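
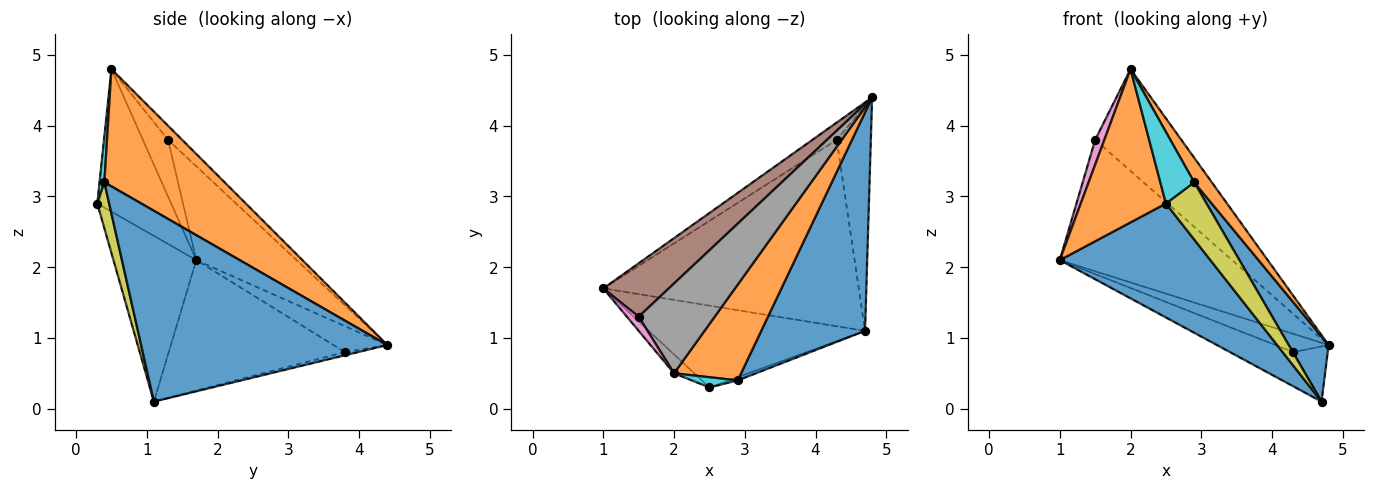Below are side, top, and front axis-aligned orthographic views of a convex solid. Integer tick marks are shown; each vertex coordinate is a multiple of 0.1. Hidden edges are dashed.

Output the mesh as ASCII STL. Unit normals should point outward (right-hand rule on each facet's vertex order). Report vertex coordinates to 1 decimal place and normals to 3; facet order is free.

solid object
 facet normal -0.408 -0.742 -0.533
  outer loop
   vertex 2.5 0.3 2.9
   vertex 1.0 1.7 2.1
   vertex 4.7 1.1 0.1
  endloop
 endfacet
 facet normal -0.653 -0.752 -0.093
  outer loop
   vertex 2.5 0.3 2.9
   vertex 2.0 0.5 4.8
   vertex 1.0 1.7 2.1
  endloop
 endfacet
 facet normal -0.591 0.585 -0.555
  outer loop
   vertex 4.3 3.8 0.8
   vertex 1.0 1.7 2.1
   vertex 4.8 4.4 0.9
  endloop
 endfacet
 facet normal -0.449 0.161 -0.879
  outer loop
   vertex 4.3 3.8 0.8
   vertex 4.7 1.1 0.1
   vertex 1.0 1.7 2.1
  endloop
 endfacet
 facet normal -0.091 0.237 -0.967
  outer loop
   vertex 4.3 3.8 0.8
   vertex 4.8 4.4 0.9
   vertex 4.7 1.1 0.1
  endloop
 endfacet
 facet normal -0.475 0.815 0.331
  outer loop
   vertex 1.5 1.3 3.8
   vertex 4.8 4.4 0.9
   vertex 1.0 1.7 2.1
  endloop
 endfacet
 facet normal -0.922 -0.336 0.192
  outer loop
   vertex 1.5 1.3 3.8
   vertex 1.0 1.7 2.1
   vertex 2.0 0.5 4.8
  endloop
 endfacet
 facet normal -0.122 0.744 0.657
  outer loop
   vertex 1.5 1.3 3.8
   vertex 2.0 0.5 4.8
   vertex 4.8 4.4 0.9
  endloop
 endfacet
 facet normal 0.280 -0.958 -0.054
  outer loop
   vertex 2.9 0.4 3.2
   vertex 2.5 0.3 2.9
   vertex 4.7 1.1 0.1
  endloop
 endfacet
 facet normal 0.140 -0.980 0.140
  outer loop
   vertex 2.9 0.4 3.2
   vertex 2.0 0.5 4.8
   vertex 2.5 0.3 2.9
  endloop
 endfacet
 facet normal 0.870 -0.141 0.473
  outer loop
   vertex 2.9 0.4 3.2
   vertex 4.7 1.1 0.1
   vertex 4.8 4.4 0.9
  endloop
 endfacet
 facet normal 0.861 -0.126 0.492
  outer loop
   vertex 2.9 0.4 3.2
   vertex 4.8 4.4 0.9
   vertex 2.0 0.5 4.8
  endloop
 endfacet
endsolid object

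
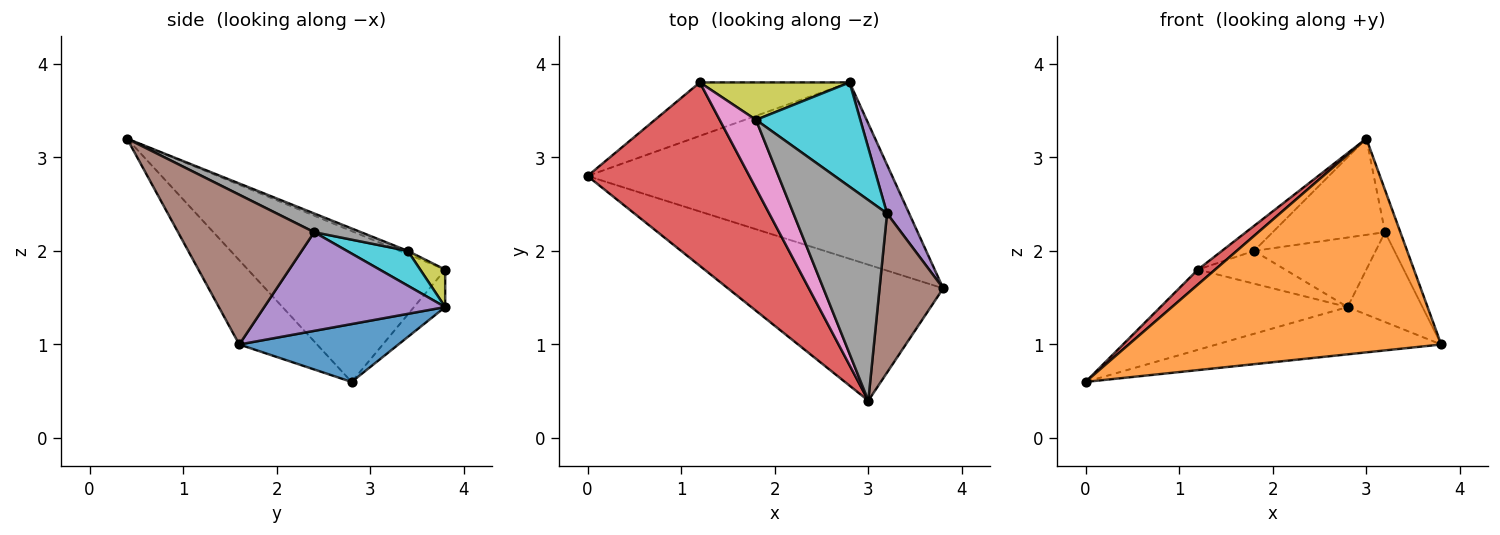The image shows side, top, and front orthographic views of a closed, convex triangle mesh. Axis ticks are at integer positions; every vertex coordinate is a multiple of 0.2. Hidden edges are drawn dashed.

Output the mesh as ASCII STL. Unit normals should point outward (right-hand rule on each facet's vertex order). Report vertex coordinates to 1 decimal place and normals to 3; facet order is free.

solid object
 facet normal 0.180 0.255 -0.950
  outer loop
   vertex 2.8 3.8 1.4
   vertex 3.8 1.6 1.0
   vertex 0.0 2.8 0.6
  endloop
 endfacet
 facet normal -0.206 -0.826 -0.525
  outer loop
   vertex 3.0 0.4 3.2
   vertex 0.0 2.8 0.6
   vertex 3.8 1.6 1.0
  endloop
 endfacet
 facet normal -0.137 0.824 -0.549
  outer loop
   vertex 1.2 3.8 1.8
   vertex 2.8 3.8 1.4
   vertex 0.0 2.8 0.6
  endloop
 endfacet
 facet normal -0.681 -0.060 0.730
  outer loop
   vertex 1.2 3.8 1.8
   vertex 0.0 2.8 0.6
   vertex 3.0 0.4 3.2
  endloop
 endfacet
 facet normal 0.905 0.374 0.203
  outer loop
   vertex 3.2 2.4 2.2
   vertex 3.8 1.6 1.0
   vertex 2.8 3.8 1.4
  endloop
 endfacet
 facet normal 0.915 0.103 0.389
  outer loop
   vertex 3.2 2.4 2.2
   vertex 3.0 0.4 3.2
   vertex 3.8 1.6 1.0
  endloop
 endfacet
 facet normal -0.085 0.341 0.936
  outer loop
   vertex 1.8 3.4 2.0
   vertex 1.2 3.8 1.8
   vertex 3.0 0.4 3.2
  endloop
 endfacet
 facet normal 0.177 0.426 0.887
  outer loop
   vertex 1.8 3.4 2.0
   vertex 3.0 0.4 3.2
   vertex 3.2 2.4 2.2
  endloop
 endfacet
 facet normal 0.185 0.647 0.740
  outer loop
   vertex 1.8 3.4 2.0
   vertex 2.8 3.8 1.4
   vertex 1.2 3.8 1.8
  endloop
 endfacet
 facet normal 0.267 0.535 0.802
  outer loop
   vertex 1.8 3.4 2.0
   vertex 3.2 2.4 2.2
   vertex 2.8 3.8 1.4
  endloop
 endfacet
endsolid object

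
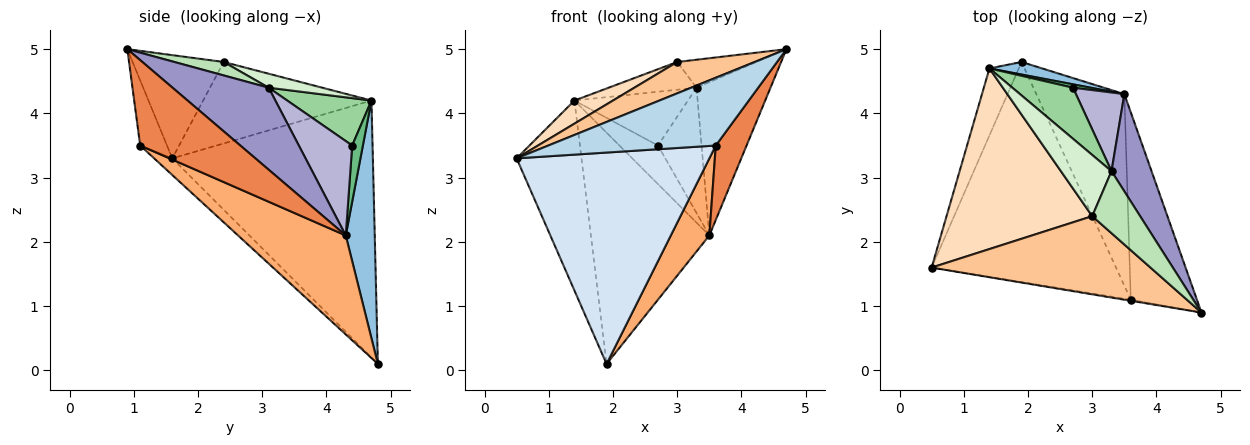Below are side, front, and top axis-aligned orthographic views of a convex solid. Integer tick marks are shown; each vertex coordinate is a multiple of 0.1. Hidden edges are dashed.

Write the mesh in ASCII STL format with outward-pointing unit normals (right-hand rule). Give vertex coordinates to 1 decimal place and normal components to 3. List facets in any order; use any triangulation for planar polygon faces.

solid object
 facet normal -0.946 0.306 -0.108
  outer loop
   vertex 1.4 4.7 4.2
   vertex 1.9 4.8 0.1
   vertex 0.5 1.6 3.3
  endloop
 endfacet
 facet normal 0.237 0.970 0.053
  outer loop
   vertex 3.5 4.3 2.1
   vertex 1.9 4.8 0.1
   vertex 1.4 4.7 4.2
  endloop
 endfacet
 facet normal -0.158 -0.987 -0.016
  outer loop
   vertex 3.6 1.1 3.5
   vertex 4.7 0.9 5.0
   vertex 0.5 1.6 3.3
  endloop
 endfacet
 facet normal -0.065 -0.691 -0.720
  outer loop
   vertex 3.6 1.1 3.5
   vertex 0.5 1.6 3.3
   vertex 1.9 4.8 0.1
  endloop
 endfacet
 facet normal 0.768 -0.236 -0.595
  outer loop
   vertex 3.6 1.1 3.5
   vertex 3.5 4.3 2.1
   vertex 4.7 0.9 5.0
  endloop
 endfacet
 facet normal 0.722 -0.258 -0.642
  outer loop
   vertex 3.6 1.1 3.5
   vertex 1.9 4.8 0.1
   vertex 3.5 4.3 2.1
  endloop
 endfacet
 facet normal -0.401 -0.341 0.850
  outer loop
   vertex 3.0 2.4 4.8
   vertex 0.5 1.6 3.3
   vertex 4.7 0.9 5.0
  endloop
 endfacet
 facet normal -0.485 -0.111 0.867
  outer loop
   vertex 3.0 2.4 4.8
   vertex 1.4 4.7 4.2
   vertex 0.5 1.6 3.3
  endloop
 endfacet
 facet normal 0.267 0.960 0.084
  outer loop
   vertex 2.7 4.4 3.5
   vertex 3.5 4.3 2.1
   vertex 1.4 4.7 4.2
  endloop
 endfacet
 facet normal 0.474 0.639 0.606
  outer loop
   vertex 3.3 3.1 4.4
   vertex 2.7 4.4 3.5
   vertex 1.4 4.7 4.2
  endloop
 endfacet
 facet normal 0.248 0.398 0.883
  outer loop
   vertex 3.3 3.1 4.4
   vertex 3.0 2.4 4.8
   vertex 4.7 0.9 5.0
  endloop
 endfacet
 facet normal 0.244 0.400 0.883
  outer loop
   vertex 3.3 3.1 4.4
   vertex 1.4 4.7 4.2
   vertex 3.0 2.4 4.8
  endloop
 endfacet
 facet normal 0.739 0.569 0.361
  outer loop
   vertex 3.3 3.1 4.4
   vertex 4.7 0.9 5.0
   vertex 3.5 4.3 2.1
  endloop
 endfacet
 facet normal 0.720 0.588 0.369
  outer loop
   vertex 3.3 3.1 4.4
   vertex 3.5 4.3 2.1
   vertex 2.7 4.4 3.5
  endloop
 endfacet
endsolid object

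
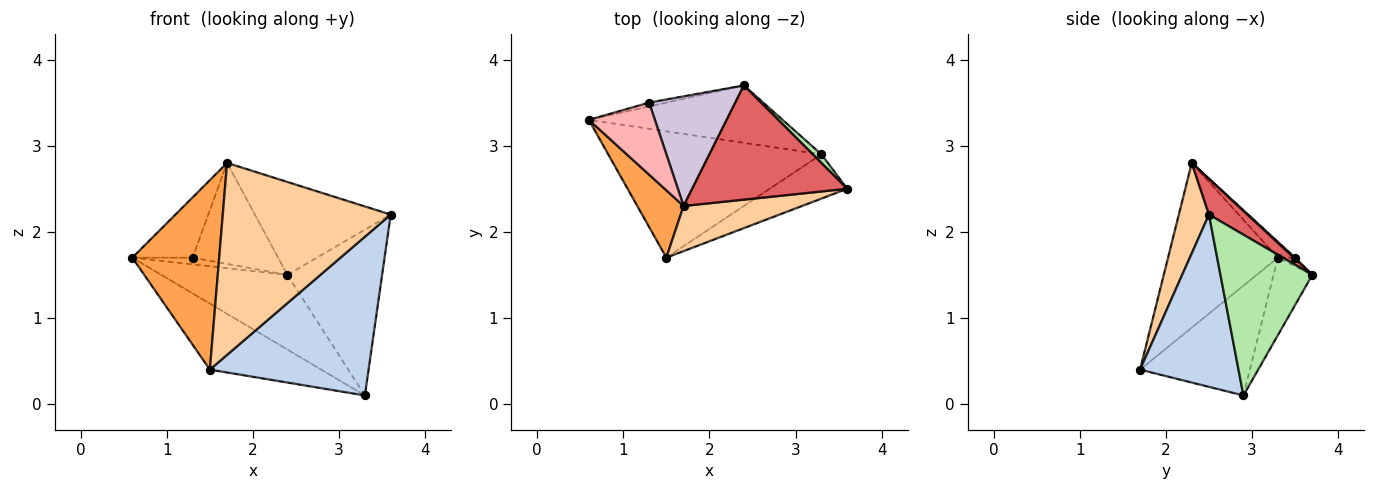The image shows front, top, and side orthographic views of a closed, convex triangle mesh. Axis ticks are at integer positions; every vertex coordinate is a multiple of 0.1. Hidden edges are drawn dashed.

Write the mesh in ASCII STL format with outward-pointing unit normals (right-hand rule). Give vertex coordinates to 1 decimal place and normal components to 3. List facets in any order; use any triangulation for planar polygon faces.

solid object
 facet normal -0.415 0.421 -0.806
  outer loop
   vertex 3.3 2.9 0.1
   vertex 1.5 1.7 0.4
   vertex 0.6 3.3 1.7
  endloop
 endfacet
 facet normal 0.513 -0.827 -0.231
  outer loop
   vertex 3.3 2.9 0.1
   vertex 3.6 2.5 2.2
   vertex 1.5 1.7 0.4
  endloop
 endfacet
 facet normal -0.766 -0.606 0.215
  outer loop
   vertex 1.7 2.3 2.8
   vertex 0.6 3.3 1.7
   vertex 1.5 1.7 0.4
  endloop
 endfacet
 facet normal 0.172 -0.959 0.225
  outer loop
   vertex 1.7 2.3 2.8
   vertex 1.5 1.7 0.4
   vertex 3.6 2.5 2.2
  endloop
 endfacet
 facet normal -0.237 0.770 -0.592
  outer loop
   vertex 2.4 3.7 1.5
   vertex 3.3 2.9 0.1
   vertex 0.6 3.3 1.7
  endloop
 endfacet
 facet normal 0.696 0.717 0.037
  outer loop
   vertex 2.4 3.7 1.5
   vertex 3.6 2.5 2.2
   vertex 3.3 2.9 0.1
  endloop
 endfacet
 facet normal 0.176 0.621 0.764
  outer loop
   vertex 2.4 3.7 1.5
   vertex 1.7 2.3 2.8
   vertex 3.6 2.5 2.2
  endloop
 endfacet
 facet normal -0.180 0.631 0.754
  outer loop
   vertex 1.3 3.5 1.7
   vertex 0.6 3.3 1.7
   vertex 1.7 2.3 2.8
  endloop
 endfacet
 facet normal -0.241 0.843 -0.482
  outer loop
   vertex 1.3 3.5 1.7
   vertex 2.4 3.7 1.5
   vertex 0.6 3.3 1.7
  endloop
 endfacet
 facet normal 0.011 0.678 0.735
  outer loop
   vertex 1.3 3.5 1.7
   vertex 1.7 2.3 2.8
   vertex 2.4 3.7 1.5
  endloop
 endfacet
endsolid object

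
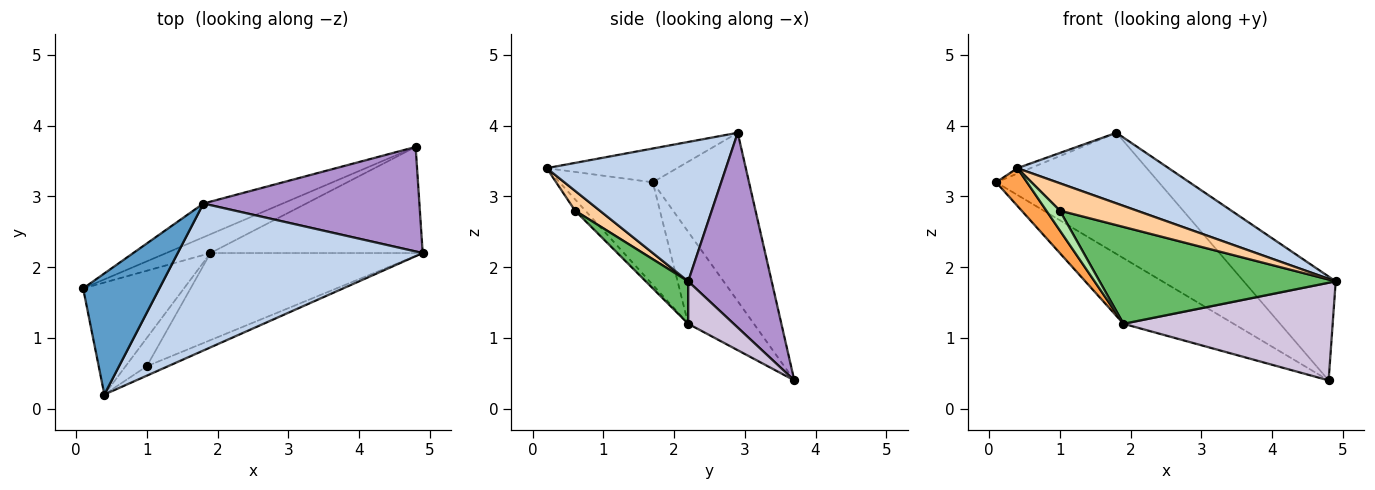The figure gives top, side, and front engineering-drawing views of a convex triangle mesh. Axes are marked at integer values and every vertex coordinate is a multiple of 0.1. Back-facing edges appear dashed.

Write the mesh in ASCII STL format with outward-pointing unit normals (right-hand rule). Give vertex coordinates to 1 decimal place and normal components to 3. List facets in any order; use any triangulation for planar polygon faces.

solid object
 facet normal -0.405 0.041 0.913
  outer loop
   vertex 1.8 2.9 3.9
   vertex 0.1 1.7 3.2
   vertex 0.4 0.2 3.4
  endloop
 endfacet
 facet normal 0.456 -0.385 0.802
  outer loop
   vertex 1.8 2.9 3.9
   vertex 0.4 0.2 3.4
   vertex 4.9 2.2 1.8
  endloop
 endfacet
 facet normal -0.694 -0.230 -0.682
  outer loop
   vertex 1.9 2.2 1.2
   vertex 0.4 0.2 3.4
   vertex 0.1 1.7 3.2
  endloop
 endfacet
 facet normal 0.291 -0.904 -0.312
  outer loop
   vertex 1.0 0.6 2.8
   vertex 4.9 2.2 1.8
   vertex 0.4 0.2 3.4
  endloop
 endfacet
 facet normal 0.133 -0.737 -0.663
  outer loop
   vertex 1.0 0.6 2.8
   vertex 1.9 2.2 1.2
   vertex 4.9 2.2 1.8
  endloop
 endfacet
 facet normal -0.400 -0.525 -0.751
  outer loop
   vertex 1.0 0.6 2.8
   vertex 0.4 0.2 3.4
   vertex 1.9 2.2 1.2
  endloop
 endfacet
 facet normal -0.495 0.837 -0.233
  outer loop
   vertex 4.8 3.7 0.4
   vertex 0.1 1.7 3.2
   vertex 1.8 2.9 3.9
  endloop
 endfacet
 facet normal -0.497 0.834 -0.239
  outer loop
   vertex 4.8 3.7 0.4
   vertex 1.9 2.2 1.2
   vertex 0.1 1.7 3.2
  endloop
 endfacet
 facet normal 0.539 0.594 0.598
  outer loop
   vertex 4.8 3.7 0.4
   vertex 1.8 2.9 3.9
   vertex 4.9 2.2 1.8
  endloop
 endfacet
 facet normal 0.146 -0.670 -0.728
  outer loop
   vertex 4.8 3.7 0.4
   vertex 4.9 2.2 1.8
   vertex 1.9 2.2 1.2
  endloop
 endfacet
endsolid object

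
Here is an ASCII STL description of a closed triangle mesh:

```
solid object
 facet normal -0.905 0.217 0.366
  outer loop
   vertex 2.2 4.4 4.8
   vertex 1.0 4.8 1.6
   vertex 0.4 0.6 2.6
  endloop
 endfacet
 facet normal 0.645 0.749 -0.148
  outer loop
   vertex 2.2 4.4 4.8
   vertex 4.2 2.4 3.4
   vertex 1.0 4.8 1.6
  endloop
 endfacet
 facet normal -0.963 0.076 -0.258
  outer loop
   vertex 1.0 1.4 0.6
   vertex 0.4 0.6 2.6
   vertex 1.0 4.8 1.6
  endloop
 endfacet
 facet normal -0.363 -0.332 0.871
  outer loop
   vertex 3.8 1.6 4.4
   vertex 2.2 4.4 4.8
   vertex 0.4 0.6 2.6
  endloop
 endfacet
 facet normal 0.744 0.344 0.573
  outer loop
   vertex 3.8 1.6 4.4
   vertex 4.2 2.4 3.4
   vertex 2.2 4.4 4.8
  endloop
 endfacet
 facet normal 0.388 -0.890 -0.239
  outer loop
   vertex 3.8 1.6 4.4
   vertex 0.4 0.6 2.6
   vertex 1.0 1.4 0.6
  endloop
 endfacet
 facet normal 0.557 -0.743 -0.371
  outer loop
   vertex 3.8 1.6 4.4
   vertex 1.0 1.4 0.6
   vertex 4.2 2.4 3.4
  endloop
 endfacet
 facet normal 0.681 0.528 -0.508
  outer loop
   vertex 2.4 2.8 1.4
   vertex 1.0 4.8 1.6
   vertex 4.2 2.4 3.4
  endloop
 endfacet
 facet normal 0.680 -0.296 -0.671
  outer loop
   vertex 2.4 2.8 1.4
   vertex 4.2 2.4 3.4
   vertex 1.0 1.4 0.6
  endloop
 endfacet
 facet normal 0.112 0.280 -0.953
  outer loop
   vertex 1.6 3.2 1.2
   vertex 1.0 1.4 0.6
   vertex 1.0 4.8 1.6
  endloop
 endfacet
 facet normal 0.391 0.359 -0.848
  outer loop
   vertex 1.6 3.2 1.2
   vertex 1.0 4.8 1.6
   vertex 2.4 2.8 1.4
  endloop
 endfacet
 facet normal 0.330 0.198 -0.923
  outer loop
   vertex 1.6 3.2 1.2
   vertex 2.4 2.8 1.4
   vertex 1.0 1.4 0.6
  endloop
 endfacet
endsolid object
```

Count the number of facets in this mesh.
12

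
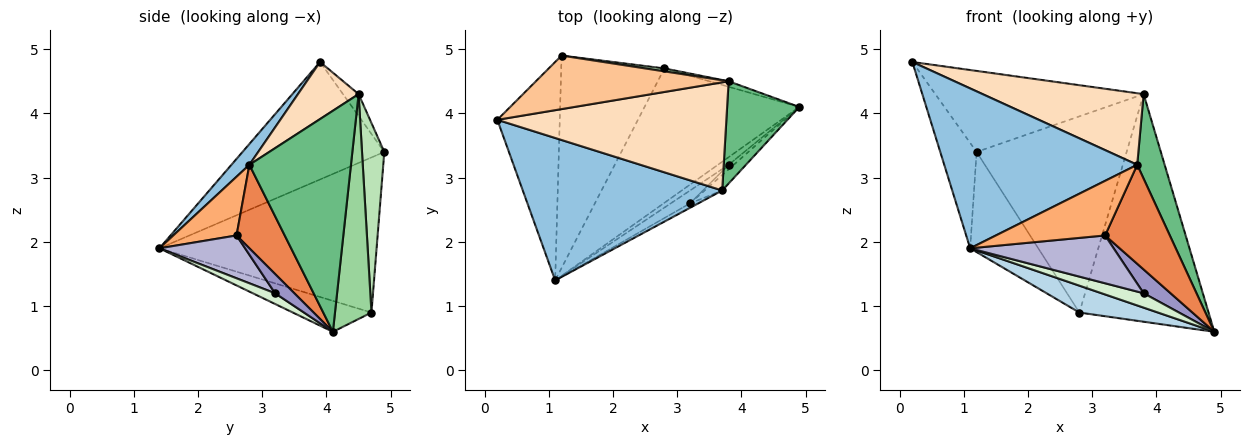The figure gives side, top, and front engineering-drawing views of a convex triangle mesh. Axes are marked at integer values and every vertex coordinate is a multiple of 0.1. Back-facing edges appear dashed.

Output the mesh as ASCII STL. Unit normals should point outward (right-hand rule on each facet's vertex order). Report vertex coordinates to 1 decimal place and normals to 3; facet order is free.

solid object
 facet normal -0.861 0.221 -0.458
  outer loop
   vertex 1.2 4.9 3.4
   vertex 1.1 1.4 1.9
   vertex 0.2 3.9 4.8
  endloop
 endfacet
 facet normal 0.069 -0.745 0.664
  outer loop
   vertex 3.7 2.8 3.2
   vertex 0.2 3.9 4.8
   vertex 1.1 1.4 1.9
  endloop
 endfacet
 facet normal -0.192 -0.192 -0.962
  outer loop
   vertex 2.8 4.7 0.9
   vertex 4.9 4.1 0.6
   vertex 1.1 1.4 1.9
  endloop
 endfacet
 facet normal -0.806 0.253 -0.536
  outer loop
   vertex 2.8 4.7 0.9
   vertex 1.1 1.4 1.9
   vertex 1.2 4.9 3.4
  endloop
 endfacet
 facet normal 0.592 -0.796 -0.125
  outer loop
   vertex 3.2 2.6 2.1
   vertex 4.9 4.1 0.6
   vertex 3.7 2.8 3.2
  endloop
 endfacet
 facet normal 0.500 -0.863 -0.070
  outer loop
   vertex 3.2 2.6 2.1
   vertex 3.7 2.8 3.2
   vertex 1.1 1.4 1.9
  endloop
 endfacet
 facet normal -0.062 0.833 0.550
  outer loop
   vertex 3.8 4.5 4.3
   vertex 1.2 4.9 3.4
   vertex 0.2 3.9 4.8
  endloop
 endfacet
 facet normal 0.203 -0.540 0.817
  outer loop
   vertex 3.8 4.5 4.3
   vertex 0.2 3.9 4.8
   vertex 3.7 2.8 3.2
  endloop
 endfacet
 facet normal 0.921 -0.249 0.301
  outer loop
   vertex 3.8 4.5 4.3
   vertex 3.7 2.8 3.2
   vertex 4.9 4.1 0.6
  endloop
 endfacet
 facet normal 0.272 0.962 -0.023
  outer loop
   vertex 3.8 4.5 4.3
   vertex 4.9 4.1 0.6
   vertex 2.8 4.7 0.9
  endloop
 endfacet
 facet normal 0.147 0.989 0.015
  outer loop
   vertex 3.8 4.5 4.3
   vertex 2.8 4.7 0.9
   vertex 1.2 4.9 3.4
  endloop
 endfacet
 facet normal 0.424 -0.800 -0.424
  outer loop
   vertex 3.8 3.2 1.2
   vertex 1.1 1.4 1.9
   vertex 4.9 4.1 0.6
  endloop
 endfacet
 facet normal 0.574 -0.804 -0.153
  outer loop
   vertex 3.8 3.2 1.2
   vertex 4.9 4.1 0.6
   vertex 3.2 2.6 2.1
  endloop
 endfacet
 facet normal 0.499 -0.837 -0.225
  outer loop
   vertex 3.8 3.2 1.2
   vertex 3.2 2.6 2.1
   vertex 1.1 1.4 1.9
  endloop
 endfacet
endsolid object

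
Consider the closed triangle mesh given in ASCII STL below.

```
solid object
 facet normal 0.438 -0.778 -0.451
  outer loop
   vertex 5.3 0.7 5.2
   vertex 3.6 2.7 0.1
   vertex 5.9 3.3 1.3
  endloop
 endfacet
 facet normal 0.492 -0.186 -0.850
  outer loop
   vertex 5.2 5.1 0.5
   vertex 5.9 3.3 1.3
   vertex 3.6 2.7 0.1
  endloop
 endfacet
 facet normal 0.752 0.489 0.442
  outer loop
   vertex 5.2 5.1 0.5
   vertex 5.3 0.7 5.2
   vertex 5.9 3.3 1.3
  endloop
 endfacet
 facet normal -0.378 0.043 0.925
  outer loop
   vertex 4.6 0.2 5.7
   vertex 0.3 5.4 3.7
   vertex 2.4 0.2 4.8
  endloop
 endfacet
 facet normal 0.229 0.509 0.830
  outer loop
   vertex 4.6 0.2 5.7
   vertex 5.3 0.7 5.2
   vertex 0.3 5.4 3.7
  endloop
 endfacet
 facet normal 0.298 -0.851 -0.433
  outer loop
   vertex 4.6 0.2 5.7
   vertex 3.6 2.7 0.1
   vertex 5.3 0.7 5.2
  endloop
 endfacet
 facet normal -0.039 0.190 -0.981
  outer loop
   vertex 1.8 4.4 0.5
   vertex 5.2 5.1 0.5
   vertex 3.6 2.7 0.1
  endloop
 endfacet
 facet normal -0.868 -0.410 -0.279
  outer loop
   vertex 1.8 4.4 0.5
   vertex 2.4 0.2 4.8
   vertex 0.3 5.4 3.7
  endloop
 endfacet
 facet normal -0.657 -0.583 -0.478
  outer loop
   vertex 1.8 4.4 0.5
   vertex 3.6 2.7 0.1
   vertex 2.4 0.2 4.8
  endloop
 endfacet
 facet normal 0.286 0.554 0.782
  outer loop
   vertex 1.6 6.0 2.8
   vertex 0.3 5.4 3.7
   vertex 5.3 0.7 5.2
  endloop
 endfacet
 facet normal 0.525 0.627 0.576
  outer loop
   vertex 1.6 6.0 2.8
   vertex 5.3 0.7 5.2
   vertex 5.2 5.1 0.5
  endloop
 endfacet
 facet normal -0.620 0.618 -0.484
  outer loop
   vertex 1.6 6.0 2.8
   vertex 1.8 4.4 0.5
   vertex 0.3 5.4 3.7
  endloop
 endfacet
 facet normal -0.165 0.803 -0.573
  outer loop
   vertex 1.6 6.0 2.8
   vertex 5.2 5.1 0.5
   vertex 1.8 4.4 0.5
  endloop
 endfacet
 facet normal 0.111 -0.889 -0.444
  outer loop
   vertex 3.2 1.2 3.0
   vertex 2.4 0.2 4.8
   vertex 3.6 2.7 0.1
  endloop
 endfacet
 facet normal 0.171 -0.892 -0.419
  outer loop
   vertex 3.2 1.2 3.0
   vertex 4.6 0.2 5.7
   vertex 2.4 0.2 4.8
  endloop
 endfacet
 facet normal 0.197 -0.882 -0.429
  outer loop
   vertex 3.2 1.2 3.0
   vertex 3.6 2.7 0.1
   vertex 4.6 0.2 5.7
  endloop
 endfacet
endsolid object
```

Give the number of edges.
24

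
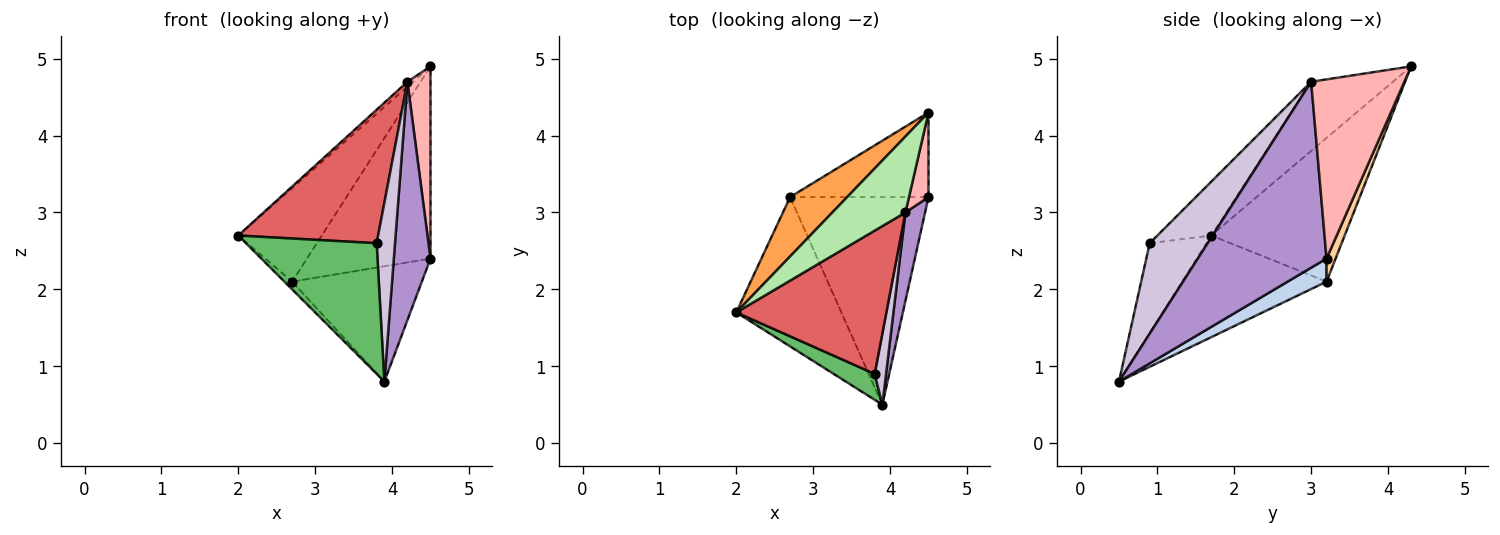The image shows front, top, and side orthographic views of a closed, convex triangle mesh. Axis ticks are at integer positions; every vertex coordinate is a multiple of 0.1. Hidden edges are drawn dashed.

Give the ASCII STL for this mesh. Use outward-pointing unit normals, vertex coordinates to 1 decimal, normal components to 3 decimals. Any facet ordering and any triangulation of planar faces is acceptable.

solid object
 facet normal -0.695 0.037 -0.718
  outer loop
   vertex 2.7 3.2 2.1
   vertex 3.9 0.5 0.8
   vertex 2.0 1.7 2.7
  endloop
 endfacet
 facet normal 0.144 0.481 -0.865
  outer loop
   vertex 2.7 3.2 2.1
   vertex 4.5 3.2 2.4
   vertex 3.9 0.5 0.8
  endloop
 endfacet
 facet normal -0.803 0.503 0.319
  outer loop
   vertex 2.7 3.2 2.1
   vertex 2.0 1.7 2.7
   vertex 4.5 4.3 4.9
  endloop
 endfacet
 facet normal 0.067 0.913 -0.402
  outer loop
   vertex 2.7 3.2 2.1
   vertex 4.5 4.3 4.9
   vertex 4.5 3.2 2.4
  endloop
 endfacet
 facet normal -0.391 -0.903 0.179
  outer loop
   vertex 3.8 0.9 2.6
   vertex 2.0 1.7 2.7
   vertex 3.9 0.5 0.8
  endloop
 endfacet
 facet normal -0.687 0.047 0.725
  outer loop
   vertex 4.2 3.0 4.7
   vertex 4.5 4.3 4.9
   vertex 2.0 1.7 2.7
  endloop
 endfacet
 facet normal -0.254 -0.659 0.708
  outer loop
   vertex 4.2 3.0 4.7
   vertex 2.0 1.7 2.7
   vertex 3.8 0.9 2.6
  endloop
 endfacet
 facet normal 0.965 -0.239 0.105
  outer loop
   vertex 4.2 3.0 4.7
   vertex 4.5 3.2 2.4
   vertex 4.5 4.3 4.9
  endloop
 endfacet
 facet normal 0.957 -0.273 0.101
  outer loop
   vertex 4.2 3.0 4.7
   vertex 3.9 0.5 0.8
   vertex 4.5 3.2 2.4
  endloop
 endfacet
 facet normal 0.947 -0.299 0.119
  outer loop
   vertex 4.2 3.0 4.7
   vertex 3.8 0.9 2.6
   vertex 3.9 0.5 0.8
  endloop
 endfacet
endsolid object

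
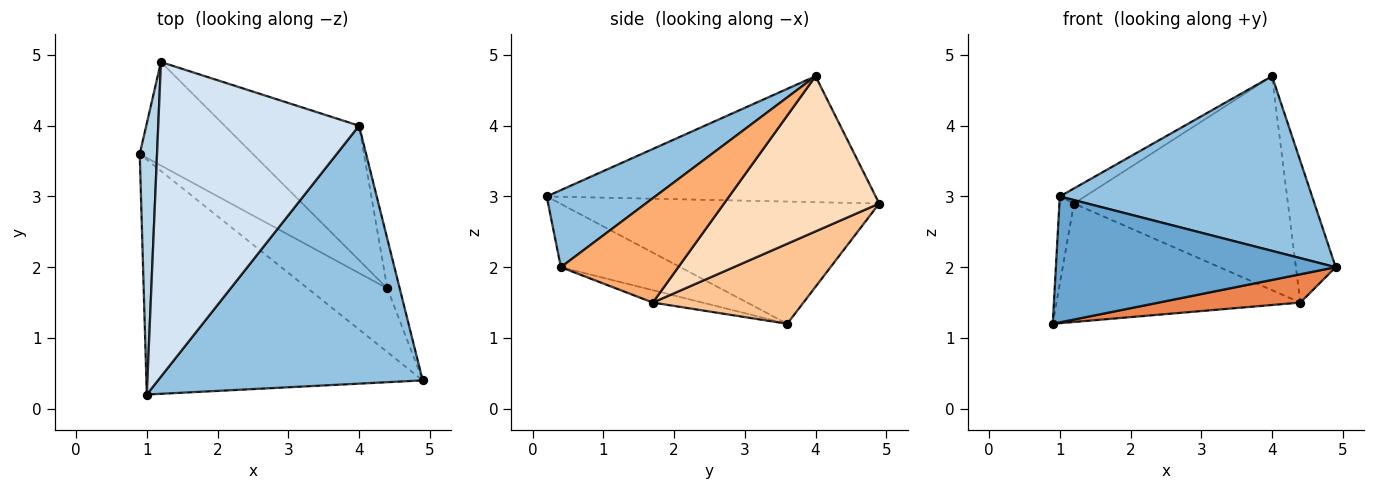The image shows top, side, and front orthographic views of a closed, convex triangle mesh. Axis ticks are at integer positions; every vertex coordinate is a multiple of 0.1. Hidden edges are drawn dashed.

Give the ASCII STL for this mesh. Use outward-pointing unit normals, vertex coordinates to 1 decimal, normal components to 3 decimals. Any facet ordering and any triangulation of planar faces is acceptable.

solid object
 facet normal -0.198 -0.463 -0.864
  outer loop
   vertex 1.0 0.2 3.0
   vertex 0.9 3.6 1.2
   vertex 4.9 0.4 2.0
  endloop
 endfacet
 facet normal 0.234 -0.545 0.805
  outer loop
   vertex 4.0 4.0 4.7
   vertex 1.0 0.2 3.0
   vertex 4.9 0.4 2.0
  endloop
 endfacet
 facet normal -0.989 0.045 0.140
  outer loop
   vertex 1.2 4.9 2.9
   vertex 0.9 3.6 1.2
   vertex 1.0 0.2 3.0
  endloop
 endfacet
 facet normal -0.531 0.041 0.846
  outer loop
   vertex 1.2 4.9 2.9
   vertex 1.0 0.2 3.0
   vertex 4.0 4.0 4.7
  endloop
 endfacet
 facet normal -0.141 -0.402 -0.905
  outer loop
   vertex 4.4 1.7 1.5
   vertex 4.9 0.4 2.0
   vertex 0.9 3.6 1.2
  endloop
 endfacet
 facet normal 0.941 0.319 -0.112
  outer loop
   vertex 4.4 1.7 1.5
   vertex 4.0 4.0 4.7
   vertex 4.9 0.4 2.0
  endloop
 endfacet
 facet normal 0.422 0.683 -0.597
  outer loop
   vertex 4.4 1.7 1.5
   vertex 0.9 3.6 1.2
   vertex 1.2 4.9 2.9
  endloop
 endfacet
 facet normal 0.523 0.722 -0.453
  outer loop
   vertex 4.4 1.7 1.5
   vertex 1.2 4.9 2.9
   vertex 4.0 4.0 4.7
  endloop
 endfacet
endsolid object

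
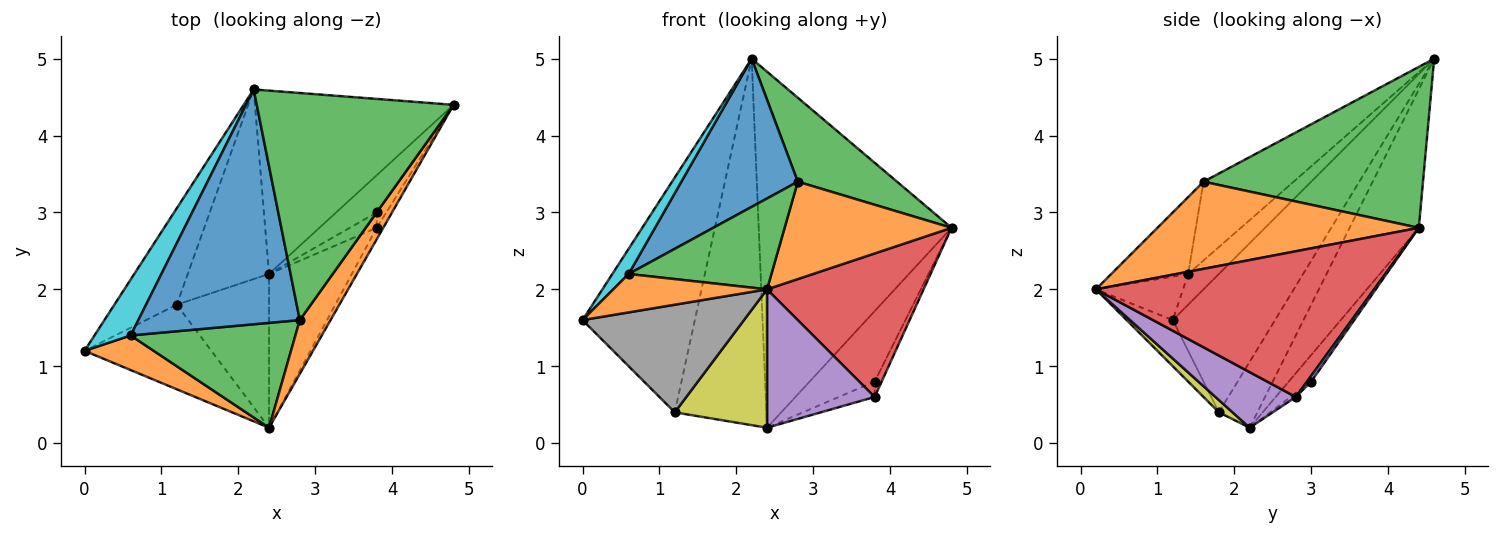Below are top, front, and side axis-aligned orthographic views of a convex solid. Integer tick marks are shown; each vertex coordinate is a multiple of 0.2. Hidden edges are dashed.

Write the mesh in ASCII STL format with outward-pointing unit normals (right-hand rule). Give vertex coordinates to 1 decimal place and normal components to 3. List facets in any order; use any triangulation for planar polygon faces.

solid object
 facet normal -0.304 0.847 -0.436
  outer loop
   vertex 2.4 2.2 0.2
   vertex 2.2 4.6 5.0
   vertex 4.8 4.4 2.8
  endloop
 endfacet
 facet normal 0.808 -0.516 0.285
  outer loop
   vertex 2.8 1.6 3.4
   vertex 2.4 0.2 2.0
   vertex 4.8 4.4 2.8
  endloop
 endfacet
 facet normal 0.609 -0.275 0.744
  outer loop
   vertex 2.8 1.6 3.4
   vertex 4.8 4.4 2.8
   vertex 2.2 4.6 5.0
  endloop
 endfacet
 facet normal 0.871 -0.490 -0.039
  outer loop
   vertex 3.8 2.8 0.6
   vertex 4.8 4.4 2.8
   vertex 2.4 0.2 2.0
  endloop
 endfacet
 facet normal 0.447 -0.599 -0.665
  outer loop
   vertex 3.8 2.8 0.6
   vertex 2.4 0.2 2.0
   vertex 2.4 2.2 0.2
  endloop
 endfacet
 facet normal -0.644 0.707 -0.291
  outer loop
   vertex 1.2 1.8 0.4
   vertex 0.0 1.2 1.6
   vertex 2.2 4.6 5.0
  endloop
 endfacet
 facet normal -0.349 0.832 -0.431
  outer loop
   vertex 1.2 1.8 0.4
   vertex 2.2 4.6 5.0
   vertex 2.4 2.2 0.2
  endloop
 endfacet
 facet normal -0.219 -0.767 -0.603
  outer loop
   vertex 1.2 1.8 0.4
   vertex 2.4 0.2 2.0
   vertex 0.0 1.2 1.6
  endloop
 endfacet
 facet normal 0.099 -0.666 -0.740
  outer loop
   vertex 1.2 1.8 0.4
   vertex 2.4 2.2 0.2
   vertex 2.4 0.2 2.0
  endloop
 endfacet
 facet normal -0.613 -0.324 0.721
  outer loop
   vertex 0.6 1.4 2.2
   vertex 2.2 4.6 5.0
   vertex 0.0 1.2 1.6
  endloop
 endfacet
 facet normal -0.382 -0.493 0.782
  outer loop
   vertex 0.6 1.4 2.2
   vertex 2.8 1.6 3.4
   vertex 2.2 4.6 5.0
  endloop
 endfacet
 facet normal -0.388 -0.685 0.617
  outer loop
   vertex 0.6 1.4 2.2
   vertex 0.0 1.2 1.6
   vertex 2.4 0.2 2.0
  endloop
 endfacet
 facet normal -0.333 -0.618 0.713
  outer loop
   vertex 0.6 1.4 2.2
   vertex 2.4 0.2 2.0
   vertex 2.8 1.6 3.4
  endloop
 endfacet
 facet normal -0.292 0.846 -0.446
  outer loop
   vertex 3.8 3.0 0.8
   vertex 2.4 2.2 0.2
   vertex 4.8 4.4 2.8
  endloop
 endfacet
 facet normal 0.391 0.651 -0.651
  outer loop
   vertex 3.8 3.0 0.8
   vertex 4.8 4.4 2.8
   vertex 3.8 2.8 0.6
  endloop
 endfacet
 facet normal -0.101 0.704 -0.704
  outer loop
   vertex 3.8 3.0 0.8
   vertex 3.8 2.8 0.6
   vertex 2.4 2.2 0.2
  endloop
 endfacet
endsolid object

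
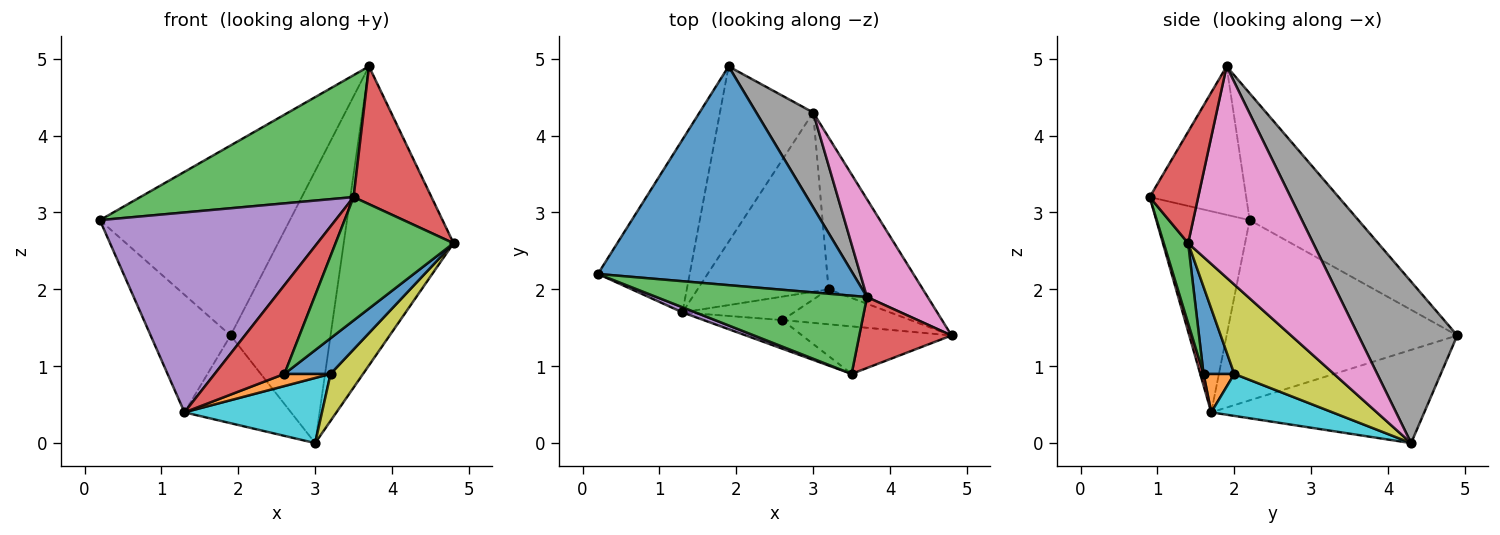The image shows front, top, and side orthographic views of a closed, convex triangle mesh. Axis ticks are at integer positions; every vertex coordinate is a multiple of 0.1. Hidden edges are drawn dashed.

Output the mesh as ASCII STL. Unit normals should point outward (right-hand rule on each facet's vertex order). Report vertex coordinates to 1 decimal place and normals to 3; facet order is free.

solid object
 facet normal -0.351 0.614 0.707
  outer loop
   vertex 3.7 1.9 4.9
   vertex 1.9 4.9 1.4
   vertex 0.2 2.2 2.9
  endloop
 endfacet
 facet normal -0.851 0.295 -0.434
  outer loop
   vertex 1.3 1.7 0.4
   vertex 0.2 2.2 2.9
   vertex 1.9 4.9 1.4
  endloop
 endfacet
 facet normal -0.356 -0.787 0.505
  outer loop
   vertex 3.5 0.9 3.2
   vertex 3.7 1.9 4.9
   vertex 0.2 2.2 2.9
  endloop
 endfacet
 facet normal 0.484 -0.778 0.401
  outer loop
   vertex 3.5 0.9 3.2
   vertex 4.8 1.4 2.6
   vertex 3.7 1.9 4.9
  endloop
 endfacet
 facet normal -0.368 -0.929 0.024
  outer loop
   vertex 3.5 0.9 3.2
   vertex 0.2 2.2 2.9
   vertex 1.3 1.7 0.4
  endloop
 endfacet
 facet normal -0.667 0.333 -0.667
  outer loop
   vertex 3.0 4.3 0.0
   vertex 1.3 1.7 0.4
   vertex 1.9 4.9 1.4
  endloop
 endfacet
 facet normal 0.734 0.645 0.211
  outer loop
   vertex 3.0 4.3 0.0
   vertex 3.7 1.9 4.9
   vertex 4.8 1.4 2.6
  endloop
 endfacet
 facet normal 0.683 0.690 0.241
  outer loop
   vertex 3.0 4.3 0.0
   vertex 1.9 4.9 1.4
   vertex 3.7 1.9 4.9
  endloop
 endfacet
 facet normal 0.671 -0.219 -0.709
  outer loop
   vertex 3.2 2.0 0.9
   vertex 3.0 4.3 0.0
   vertex 4.8 1.4 2.6
  endloop
 endfacet
 facet normal 0.288 -0.327 -0.900
  outer loop
   vertex 3.2 2.0 0.9
   vertex 1.3 1.7 0.4
   vertex 3.0 4.3 0.0
  endloop
 endfacet
 facet normal 0.430 -0.645 -0.632
  outer loop
   vertex 2.6 1.6 0.9
   vertex 3.2 2.0 0.9
   vertex 4.8 1.4 2.6
  endloop
 endfacet
 facet normal 0.293 -0.439 -0.849
  outer loop
   vertex 2.6 1.6 0.9
   vertex 1.3 1.7 0.4
   vertex 3.2 2.0 0.9
  endloop
 endfacet
 facet normal 0.189 -0.916 -0.353
  outer loop
   vertex 2.6 1.6 0.9
   vertex 4.8 1.4 2.6
   vertex 3.5 0.9 3.2
  endloop
 endfacet
 facet normal 0.045 -0.951 -0.307
  outer loop
   vertex 2.6 1.6 0.9
   vertex 3.5 0.9 3.2
   vertex 1.3 1.7 0.4
  endloop
 endfacet
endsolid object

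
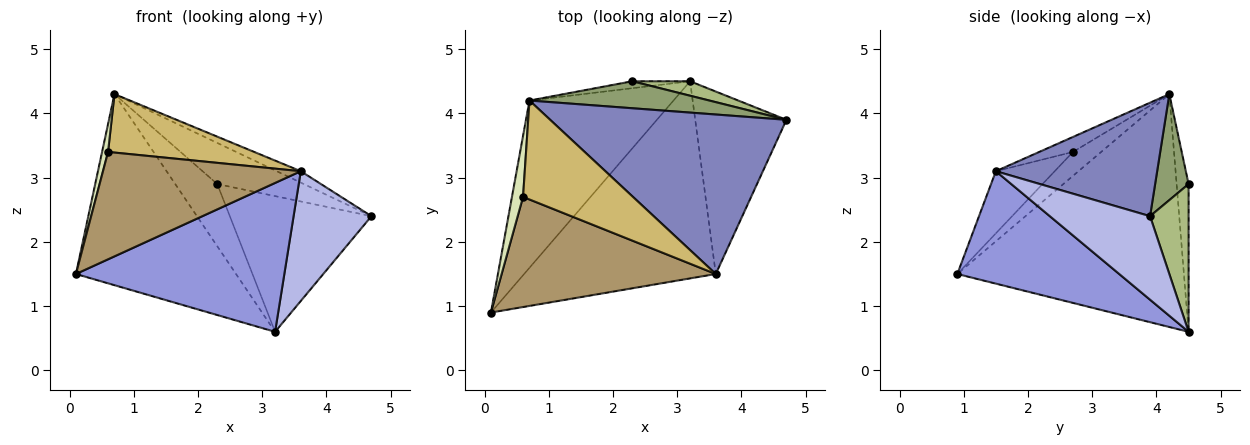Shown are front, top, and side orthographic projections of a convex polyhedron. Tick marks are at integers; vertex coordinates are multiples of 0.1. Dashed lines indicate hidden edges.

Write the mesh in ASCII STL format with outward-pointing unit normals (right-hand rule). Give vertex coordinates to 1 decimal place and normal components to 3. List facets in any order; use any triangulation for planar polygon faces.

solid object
 facet normal -0.729 0.515 -0.451
  outer loop
   vertex 3.2 4.5 0.6
   vertex 0.1 0.9 1.5
   vertex 0.7 4.2 4.3
  endloop
 endfacet
 facet normal 0.432 0.064 0.900
  outer loop
   vertex 3.6 1.5 3.1
   vertex 4.7 3.9 2.4
   vertex 0.7 4.2 4.3
  endloop
 endfacet
 facet normal 0.424 -0.546 -0.723
  outer loop
   vertex 3.6 1.5 3.1
   vertex 0.1 0.9 1.5
   vertex 3.2 4.5 0.6
  endloop
 endfacet
 facet normal 0.598 -0.465 -0.653
  outer loop
   vertex 3.6 1.5 3.1
   vertex 3.2 4.5 0.6
   vertex 4.7 3.9 2.4
  endloop
 endfacet
 facet normal 0.308 0.796 0.522
  outer loop
   vertex 2.3 4.5 2.9
   vertex 0.7 4.2 4.3
   vertex 4.7 3.9 2.4
  endloop
 endfacet
 facet normal 0.261 0.960 0.102
  outer loop
   vertex 2.3 4.5 2.9
   vertex 4.7 3.9 2.4
   vertex 3.2 4.5 0.6
  endloop
 endfacet
 facet normal -0.273 0.956 -0.107
  outer loop
   vertex 2.3 4.5 2.9
   vertex 3.2 4.5 0.6
   vertex 0.7 4.2 4.3
  endloop
 endfacet
 facet normal -0.891 -0.188 0.413
  outer loop
   vertex 0.6 2.7 3.4
   vertex 0.7 4.2 4.3
   vertex 0.1 0.9 1.5
  endloop
 endfacet
 facet normal -0.203 -0.684 0.701
  outer loop
   vertex 0.6 2.7 3.4
   vertex 0.1 0.9 1.5
   vertex 3.6 1.5 3.1
  endloop
 endfacet
 facet normal -0.117 -0.505 0.855
  outer loop
   vertex 0.6 2.7 3.4
   vertex 3.6 1.5 3.1
   vertex 0.7 4.2 4.3
  endloop
 endfacet
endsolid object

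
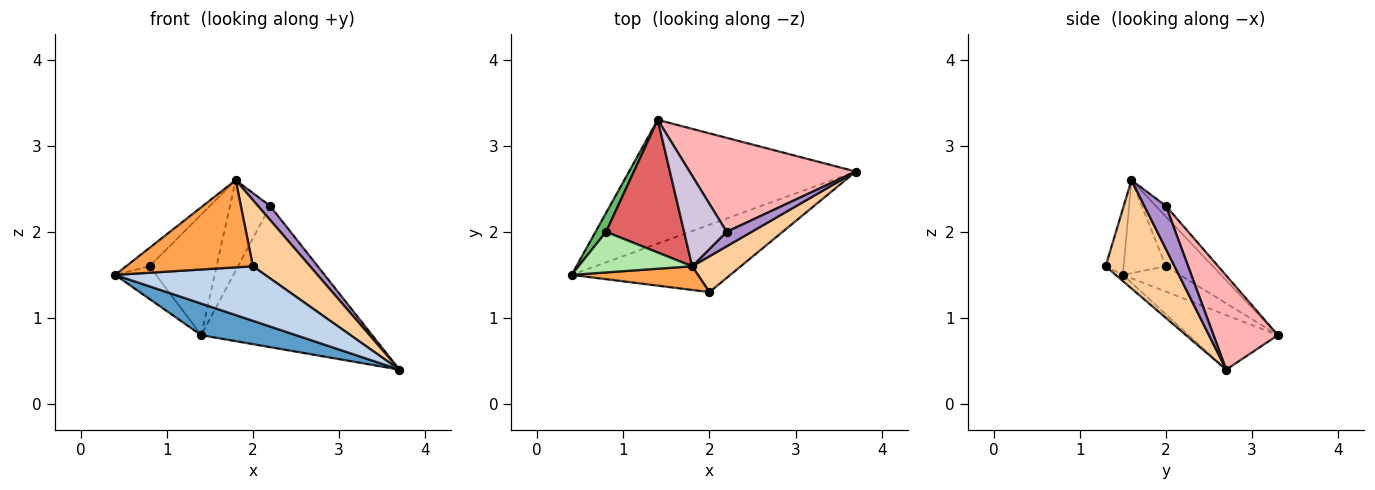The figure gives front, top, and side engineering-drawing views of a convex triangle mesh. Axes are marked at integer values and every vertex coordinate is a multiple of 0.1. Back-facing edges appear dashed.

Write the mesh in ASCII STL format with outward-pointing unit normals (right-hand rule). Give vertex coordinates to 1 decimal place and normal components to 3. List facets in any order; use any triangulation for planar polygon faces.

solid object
 facet normal -0.227 -0.241 -0.944
  outer loop
   vertex 1.4 3.3 0.8
   vertex 3.7 2.7 0.4
   vertex 0.4 1.5 1.5
  endloop
 endfacet
 facet normal -0.030 -0.629 -0.777
  outer loop
   vertex 2.0 1.3 1.6
   vertex 0.4 1.5 1.5
   vertex 3.7 2.7 0.4
  endloop
 endfacet
 facet normal -0.136 -0.956 0.260
  outer loop
   vertex 2.0 1.3 1.6
   vertex 1.8 1.6 2.6
   vertex 0.4 1.5 1.5
  endloop
 endfacet
 facet normal 0.727 -0.603 0.327
  outer loop
   vertex 2.0 1.3 1.6
   vertex 3.7 2.7 0.4
   vertex 1.8 1.6 2.6
  endloop
 endfacet
 facet normal -0.770 0.552 0.320
  outer loop
   vertex 0.8 2.0 1.6
   vertex 1.4 3.3 0.8
   vertex 0.4 1.5 1.5
  endloop
 endfacet
 facet normal -0.597 0.332 0.730
  outer loop
   vertex 0.8 2.0 1.6
   vertex 0.4 1.5 1.5
   vertex 1.8 1.6 2.6
  endloop
 endfacet
 facet normal -0.426 0.609 0.669
  outer loop
   vertex 0.8 2.0 1.6
   vertex 1.8 1.6 2.6
   vertex 1.4 3.3 0.8
  endloop
 endfacet
 facet normal 0.299 0.794 0.529
  outer loop
   vertex 2.2 2.0 2.3
   vertex 3.7 2.7 0.4
   vertex 1.4 3.3 0.8
  endloop
 endfacet
 facet normal 0.777 -0.438 0.452
  outer loop
   vertex 2.2 2.0 2.3
   vertex 1.8 1.6 2.6
   vertex 3.7 2.7 0.4
  endloop
 endfacet
 facet normal -0.174 0.696 0.696
  outer loop
   vertex 2.2 2.0 2.3
   vertex 1.4 3.3 0.8
   vertex 1.8 1.6 2.6
  endloop
 endfacet
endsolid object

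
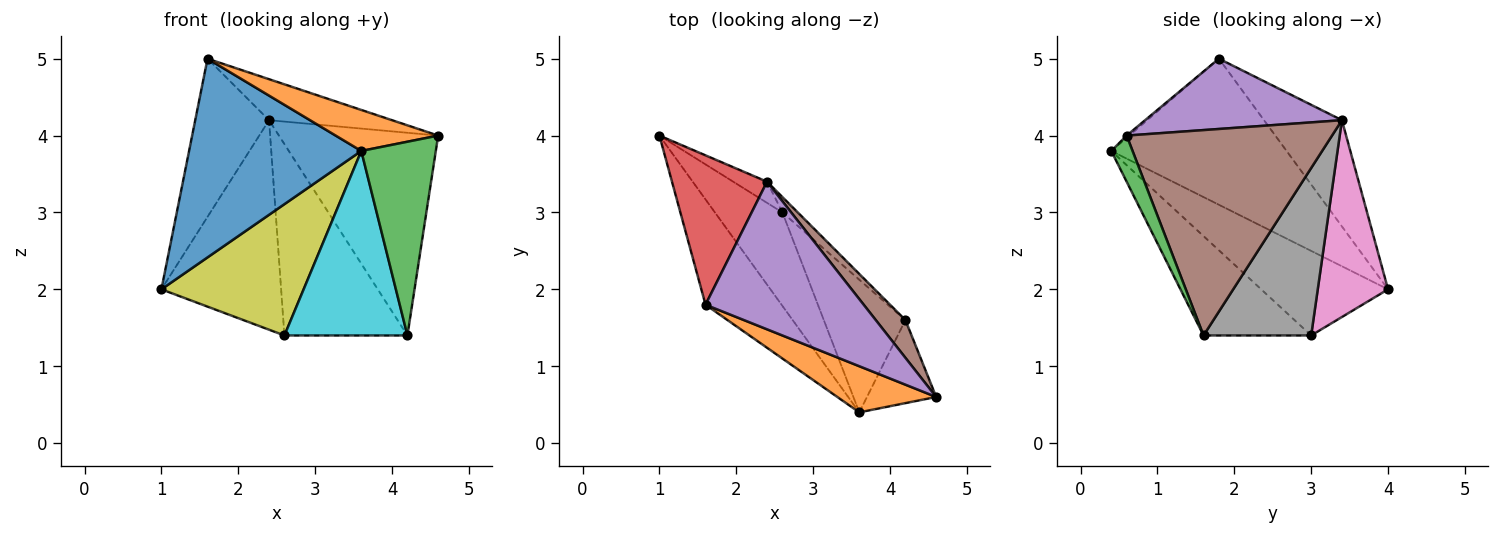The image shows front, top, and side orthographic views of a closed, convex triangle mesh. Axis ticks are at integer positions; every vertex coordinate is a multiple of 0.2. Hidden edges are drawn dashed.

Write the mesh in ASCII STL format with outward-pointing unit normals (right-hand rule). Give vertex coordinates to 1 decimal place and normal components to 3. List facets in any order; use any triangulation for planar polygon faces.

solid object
 facet normal -0.669 -0.657 -0.348
  outer loop
   vertex 3.6 0.4 3.8
   vertex 1.6 1.8 5.0
   vertex 1.0 4.0 2.0
  endloop
 endfacet
 facet normal -0.017 -0.664 0.747
  outer loop
   vertex 3.6 0.4 3.8
   vertex 4.6 0.6 4.0
   vertex 1.6 1.8 5.0
  endloop
 endfacet
 facet normal 0.254 -0.889 -0.381
  outer loop
   vertex 4.2 1.6 1.4
   vertex 4.6 0.6 4.0
   vertex 3.6 0.4 3.8
  endloop
 endfacet
 facet normal -0.609 0.577 0.545
  outer loop
   vertex 2.4 3.4 4.2
   vertex 1.0 4.0 2.0
   vertex 1.6 1.8 5.0
  endloop
 endfacet
 facet normal 0.394 0.246 0.886
  outer loop
   vertex 2.4 3.4 4.2
   vertex 1.6 1.8 5.0
   vertex 4.6 0.6 4.0
  endloop
 endfacet
 facet normal 0.785 0.609 0.113
  outer loop
   vertex 2.4 3.4 4.2
   vertex 4.6 0.6 4.0
   vertex 4.2 1.6 1.4
  endloop
 endfacet
 facet normal 0.504 0.859 -0.087
  outer loop
   vertex 2.6 3.0 1.4
   vertex 1.0 4.0 2.0
   vertex 2.4 3.4 4.2
  endloop
 endfacet
 facet normal 0.657 0.751 -0.060
  outer loop
   vertex 2.6 3.0 1.4
   vertex 2.4 3.4 4.2
   vertex 4.2 1.6 1.4
  endloop
 endfacet
 facet normal -0.588 -0.659 -0.469
  outer loop
   vertex 2.6 3.0 1.4
   vertex 3.6 0.4 3.8
   vertex 1.0 4.0 2.0
  endloop
 endfacet
 facet normal -0.579 -0.662 -0.476
  outer loop
   vertex 2.6 3.0 1.4
   vertex 4.2 1.6 1.4
   vertex 3.6 0.4 3.8
  endloop
 endfacet
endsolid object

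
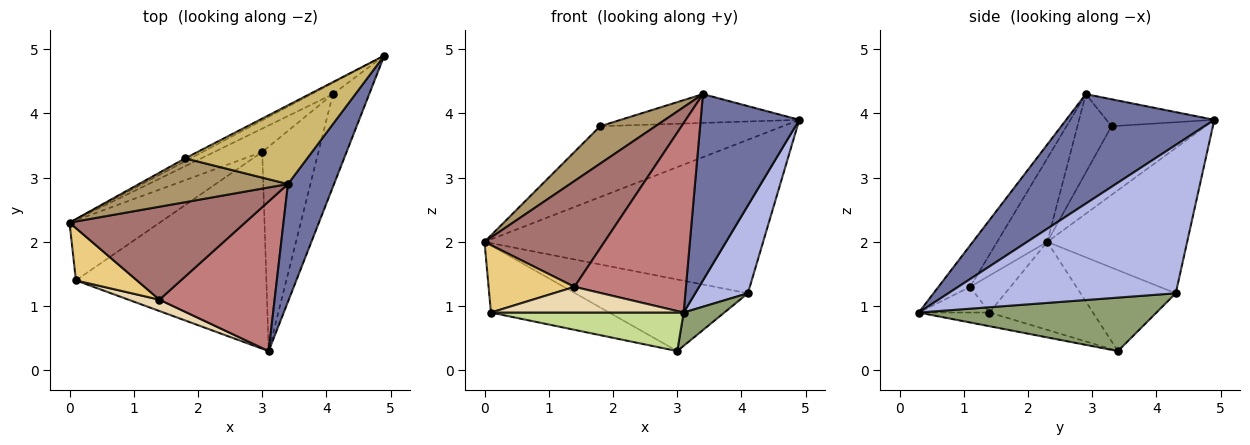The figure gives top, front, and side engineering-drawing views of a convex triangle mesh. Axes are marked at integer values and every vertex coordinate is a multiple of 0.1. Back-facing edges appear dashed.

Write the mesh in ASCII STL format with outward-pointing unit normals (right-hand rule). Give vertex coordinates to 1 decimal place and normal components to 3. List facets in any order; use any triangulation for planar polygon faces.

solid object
 facet normal 0.786 -0.523 0.331
  outer loop
   vertex 3.4 2.9 4.3
   vertex 3.1 0.3 0.9
   vertex 4.9 4.9 3.9
  endloop
 endfacet
 facet normal -0.448 0.892 -0.065
  outer loop
   vertex 4.1 4.3 1.2
   vertex 0.0 2.3 2.0
   vertex 4.9 4.9 3.9
  endloop
 endfacet
 facet normal -0.464 0.842 -0.275
  outer loop
   vertex 4.1 4.3 1.2
   vertex 3.0 3.4 0.3
   vertex 0.0 2.3 2.0
  endloop
 endfacet
 facet normal 0.948 -0.220 -0.232
  outer loop
   vertex 4.1 4.3 1.2
   vertex 4.9 4.9 3.9
   vertex 3.1 0.3 0.9
  endloop
 endfacet
 facet normal 0.685 -0.117 -0.719
  outer loop
   vertex 4.1 4.3 1.2
   vertex 3.1 0.3 0.9
   vertex 3.0 3.4 0.3
  endloop
 endfacet
 facet normal -0.546 0.624 -0.560
  outer loop
   vertex 0.1 1.4 0.9
   vertex 0.0 2.3 2.0
   vertex 3.0 3.4 0.3
  endloop
 endfacet
 facet normal -0.070 -0.192 -0.979
  outer loop
   vertex 0.1 1.4 0.9
   vertex 3.0 3.4 0.3
   vertex 3.1 0.3 0.9
  endloop
 endfacet
 facet normal -0.457 0.889 -0.036
  outer loop
   vertex 1.8 3.3 3.8
   vertex 4.9 4.9 3.9
   vertex 0.0 2.3 2.0
  endloop
 endfacet
 facet normal -0.371 -0.603 0.706
  outer loop
   vertex 1.8 3.3 3.8
   vertex 0.0 2.3 2.0
   vertex 3.4 2.9 4.3
  endloop
 endfacet
 facet normal -0.203 0.336 0.920
  outer loop
   vertex 1.8 3.3 3.8
   vertex 3.4 2.9 4.3
   vertex 4.9 4.9 3.9
  endloop
 endfacet
 facet normal -0.348 -0.741 0.575
  outer loop
   vertex 1.4 1.1 1.3
   vertex 0.0 2.3 2.0
   vertex 0.1 1.4 0.9
  endloop
 endfacet
 facet normal -0.318 -0.867 0.383
  outer loop
   vertex 1.4 1.1 1.3
   vertex 0.1 1.4 0.9
   vertex 3.1 0.3 0.9
  endloop
 endfacet
 facet normal -0.300 -0.717 0.630
  outer loop
   vertex 1.4 1.1 1.3
   vertex 3.4 2.9 4.3
   vertex 0.0 2.3 2.0
  endloop
 endfacet
 facet normal -0.218 -0.766 0.605
  outer loop
   vertex 1.4 1.1 1.3
   vertex 3.1 0.3 0.9
   vertex 3.4 2.9 4.3
  endloop
 endfacet
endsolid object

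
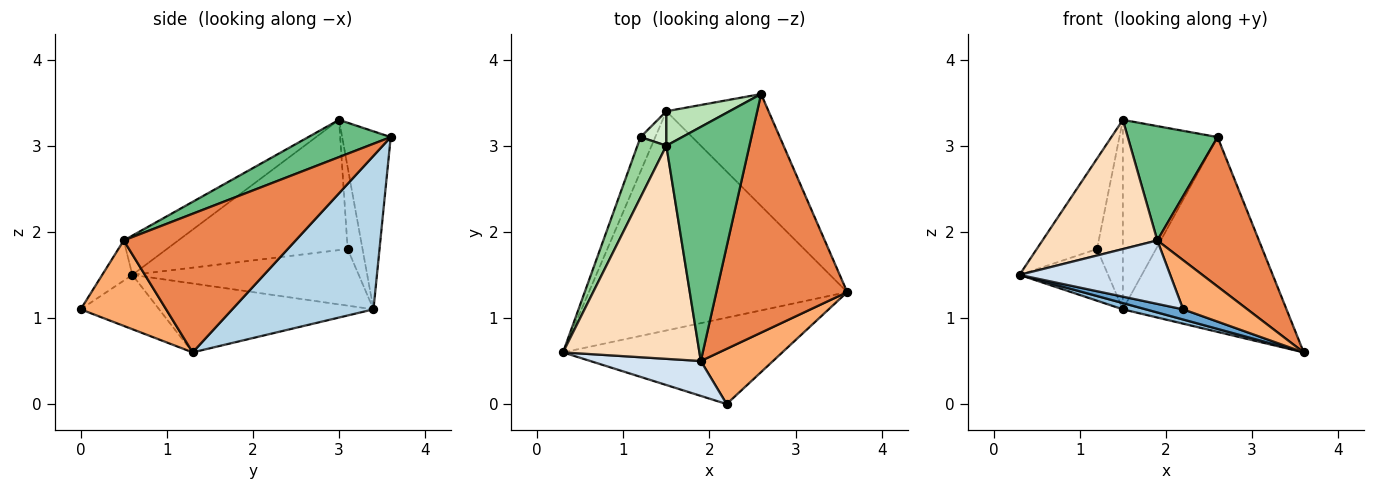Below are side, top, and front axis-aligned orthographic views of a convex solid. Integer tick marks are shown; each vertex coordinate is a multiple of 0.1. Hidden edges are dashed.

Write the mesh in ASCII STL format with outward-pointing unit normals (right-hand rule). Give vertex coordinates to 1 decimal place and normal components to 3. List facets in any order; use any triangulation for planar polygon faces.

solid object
 facet normal -0.239 -0.114 -0.964
  outer loop
   vertex 2.2 0.0 1.1
   vertex 0.3 0.6 1.5
   vertex 3.6 1.3 0.6
  endloop
 endfacet
 facet normal -0.258 -0.028 -0.966
  outer loop
   vertex 1.5 3.4 1.1
   vertex 3.6 1.3 0.6
   vertex 0.3 0.6 1.5
  endloop
 endfacet
 facet normal 0.599 0.694 -0.399
  outer loop
   vertex 1.5 3.4 1.1
   vertex 2.6 3.6 3.1
   vertex 3.6 1.3 0.6
  endloop
 endfacet
 facet normal -0.173 -0.863 0.475
  outer loop
   vertex 1.9 0.5 1.9
   vertex 0.3 0.6 1.5
   vertex 2.2 0.0 1.1
  endloop
 endfacet
 facet normal 0.668 -0.395 0.631
  outer loop
   vertex 1.9 0.5 1.9
   vertex 3.6 1.3 0.6
   vertex 2.6 3.6 3.1
  endloop
 endfacet
 facet normal 0.662 -0.498 0.560
  outer loop
   vertex 1.9 0.5 1.9
   vertex 2.2 0.0 1.1
   vertex 3.6 1.3 0.6
  endloop
 endfacet
 facet normal -0.905 0.354 -0.236
  outer loop
   vertex 1.2 3.1 1.8
   vertex 1.5 3.4 1.1
   vertex 0.3 0.6 1.5
  endloop
 endfacet
 facet normal -0.239 -0.503 0.830
  outer loop
   vertex 1.5 3.0 3.3
   vertex 0.3 0.6 1.5
   vertex 1.9 0.5 1.9
  endloop
 endfacet
 facet normal 0.374 -0.407 0.834
  outer loop
   vertex 1.5 3.0 3.3
   vertex 1.9 0.5 1.9
   vertex 2.6 3.6 3.1
  endloop
 endfacet
 facet normal -0.928 0.309 0.206
  outer loop
   vertex 1.5 3.0 3.3
   vertex 1.2 3.1 1.8
   vertex 0.3 0.6 1.5
  endloop
 endfacet
 facet normal -0.450 0.879 0.160
  outer loop
   vertex 1.5 3.0 3.3
   vertex 2.6 3.6 3.1
   vertex 1.5 3.4 1.1
  endloop
 endfacet
 facet normal -0.493 0.856 0.156
  outer loop
   vertex 1.5 3.0 3.3
   vertex 1.5 3.4 1.1
   vertex 1.2 3.1 1.8
  endloop
 endfacet
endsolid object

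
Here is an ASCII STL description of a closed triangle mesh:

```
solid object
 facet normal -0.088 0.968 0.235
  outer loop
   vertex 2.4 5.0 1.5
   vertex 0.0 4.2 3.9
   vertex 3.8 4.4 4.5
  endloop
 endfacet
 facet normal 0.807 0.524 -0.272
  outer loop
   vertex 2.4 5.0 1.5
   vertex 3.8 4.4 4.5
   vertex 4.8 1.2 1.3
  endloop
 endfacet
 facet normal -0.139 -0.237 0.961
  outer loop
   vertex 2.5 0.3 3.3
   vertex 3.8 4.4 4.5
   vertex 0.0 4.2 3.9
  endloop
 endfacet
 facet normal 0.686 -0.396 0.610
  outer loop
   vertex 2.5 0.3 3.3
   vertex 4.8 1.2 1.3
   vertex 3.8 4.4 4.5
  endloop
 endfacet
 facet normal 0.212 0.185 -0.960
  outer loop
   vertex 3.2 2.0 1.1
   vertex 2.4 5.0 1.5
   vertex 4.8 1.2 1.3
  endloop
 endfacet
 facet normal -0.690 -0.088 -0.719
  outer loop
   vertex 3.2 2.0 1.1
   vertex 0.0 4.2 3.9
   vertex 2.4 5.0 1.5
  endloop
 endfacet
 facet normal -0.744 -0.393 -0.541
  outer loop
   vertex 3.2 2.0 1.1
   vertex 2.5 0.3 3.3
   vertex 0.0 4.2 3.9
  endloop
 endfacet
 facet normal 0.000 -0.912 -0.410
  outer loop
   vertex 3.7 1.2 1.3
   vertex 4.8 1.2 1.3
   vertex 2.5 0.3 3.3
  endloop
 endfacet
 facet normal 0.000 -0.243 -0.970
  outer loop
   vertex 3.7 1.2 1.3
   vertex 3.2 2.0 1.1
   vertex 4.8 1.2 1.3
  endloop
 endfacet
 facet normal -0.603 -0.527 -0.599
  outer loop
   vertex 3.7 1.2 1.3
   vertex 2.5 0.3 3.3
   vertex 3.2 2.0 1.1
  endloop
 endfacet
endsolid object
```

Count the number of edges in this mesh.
15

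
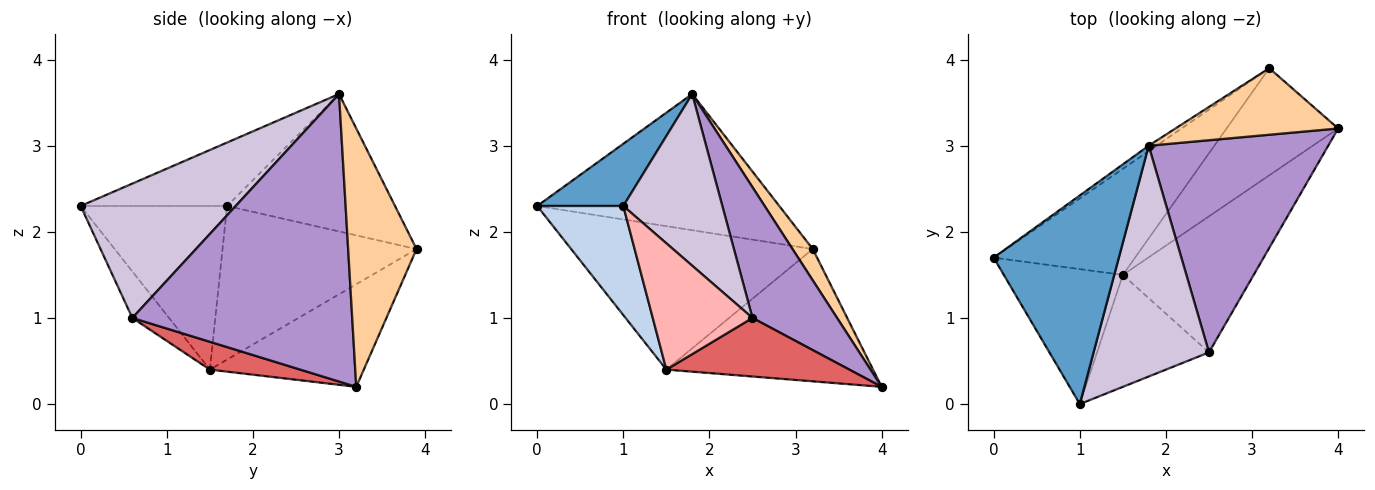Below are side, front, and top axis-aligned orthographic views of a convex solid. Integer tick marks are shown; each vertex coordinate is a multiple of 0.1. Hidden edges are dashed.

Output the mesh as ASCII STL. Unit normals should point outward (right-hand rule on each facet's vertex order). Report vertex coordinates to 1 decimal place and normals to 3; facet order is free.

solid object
 facet normal -0.437 -0.257 0.862
  outer loop
   vertex 1.8 3.0 3.6
   vertex 0.0 1.7 2.3
   vertex 1.0 0.0 2.3
  endloop
 endfacet
 facet normal -0.730 -0.430 -0.531
  outer loop
   vertex 1.5 1.5 0.4
   vertex 1.0 0.0 2.3
   vertex 0.0 1.7 2.3
  endloop
 endfacet
 facet normal -0.570 0.821 -0.032
  outer loop
   vertex 3.2 3.9 1.8
   vertex 0.0 1.7 2.3
   vertex 1.8 3.0 3.6
  endloop
 endfacet
 facet normal 0.821 -0.243 0.517
  outer loop
   vertex 3.2 3.9 1.8
   vertex 1.8 3.0 3.6
   vertex 4.0 3.2 0.2
  endloop
 endfacet
 facet normal -0.542 0.676 -0.499
  outer loop
   vertex 3.2 3.9 1.8
   vertex 1.5 1.5 0.4
   vertex 0.0 1.7 2.3
  endloop
 endfacet
 facet normal -0.501 0.673 -0.545
  outer loop
   vertex 3.2 3.9 1.8
   vertex 4.0 3.2 0.2
   vertex 1.5 1.5 0.4
  endloop
 endfacet
 facet normal 0.192 -0.388 -0.902
  outer loop
   vertex 2.5 0.6 1.0
   vertex 1.5 1.5 0.4
   vertex 4.0 3.2 0.2
  endloop
 endfacet
 facet normal -0.266 -0.721 -0.639
  outer loop
   vertex 2.5 0.6 1.0
   vertex 1.0 0.0 2.3
   vertex 1.5 1.5 0.4
  endloop
 endfacet
 facet normal 0.806 -0.310 0.504
  outer loop
   vertex 2.5 0.6 1.0
   vertex 4.0 3.2 0.2
   vertex 1.8 3.0 3.6
  endloop
 endfacet
 facet normal 0.683 -0.436 0.586
  outer loop
   vertex 2.5 0.6 1.0
   vertex 1.8 3.0 3.6
   vertex 1.0 0.0 2.3
  endloop
 endfacet
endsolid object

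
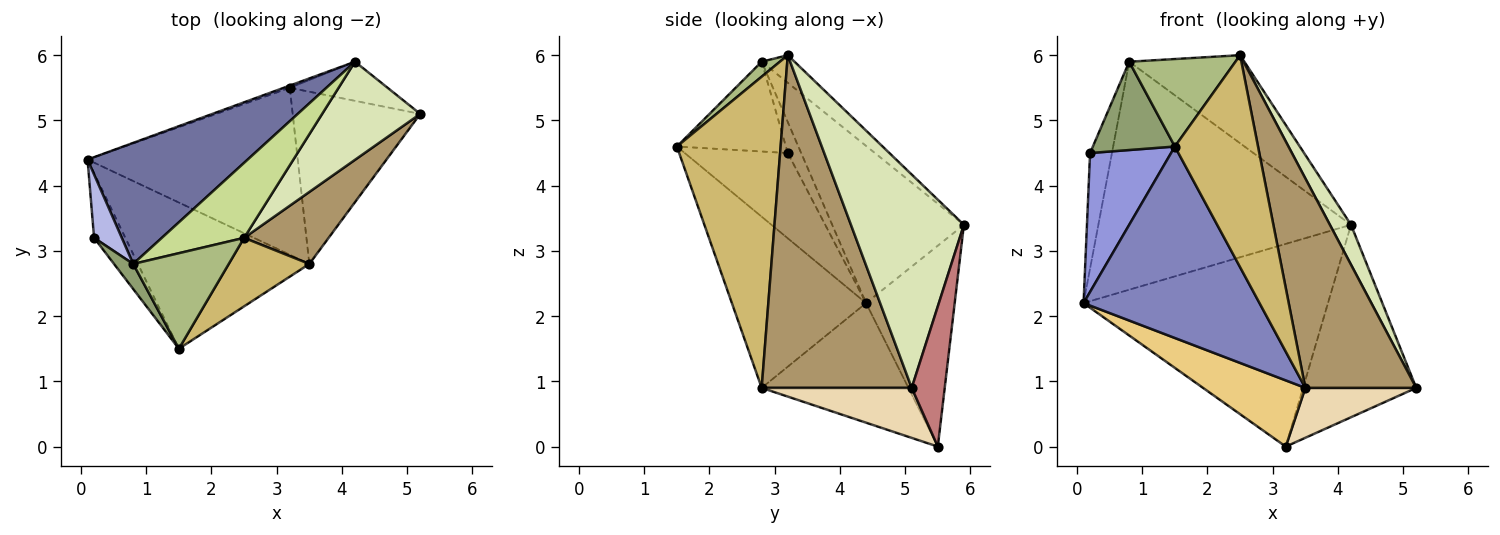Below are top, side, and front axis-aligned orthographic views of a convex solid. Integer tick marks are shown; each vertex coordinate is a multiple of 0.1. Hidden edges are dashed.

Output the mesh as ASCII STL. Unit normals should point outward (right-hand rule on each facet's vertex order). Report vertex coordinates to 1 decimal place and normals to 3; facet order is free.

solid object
 facet normal -0.418 0.802 0.426
  outer loop
   vertex 0.8 2.8 5.9
   vertex 4.2 5.9 3.4
   vertex 0.1 4.4 2.2
  endloop
 endfacet
 facet normal -0.518 -0.680 -0.519
  outer loop
   vertex 3.5 2.8 0.9
   vertex 1.5 1.5 4.6
   vertex 0.1 4.4 2.2
  endloop
 endfacet
 facet normal -0.755 -0.594 -0.277
  outer loop
   vertex 0.2 3.2 4.5
   vertex 0.1 4.4 2.2
   vertex 1.5 1.5 4.6
  endloop
 endfacet
 facet normal -0.473 0.772 0.424
  outer loop
   vertex 0.2 3.2 4.5
   vertex 0.8 2.8 5.9
   vertex 0.1 4.4 2.2
  endloop
 endfacet
 facet normal -0.788 -0.593 0.168
  outer loop
   vertex 0.2 3.2 4.5
   vertex 1.5 1.5 4.6
   vertex 0.8 2.8 5.9
  endloop
 endfacet
 facet normal 0.115 -0.671 0.733
  outer loop
   vertex 2.5 3.2 6.0
   vertex 0.8 2.8 5.9
   vertex 1.5 1.5 4.6
  endloop
 endfacet
 facet normal -0.212 0.744 0.634
  outer loop
   vertex 2.5 3.2 6.0
   vertex 4.2 5.9 3.4
   vertex 0.8 2.8 5.9
  endloop
 endfacet
 facet normal 0.896 -0.167 0.412
  outer loop
   vertex 2.5 3.2 6.0
   vertex 5.2 5.1 0.9
   vertex 4.2 5.9 3.4
  endloop
 endfacet
 facet normal 0.788 -0.582 0.200
  outer loop
   vertex 2.5 3.2 6.0
   vertex 3.5 2.8 0.9
   vertex 5.2 5.1 0.9
  endloop
 endfacet
 facet normal 0.765 -0.613 0.198
  outer loop
   vertex 2.5 3.2 6.0
   vertex 1.5 1.5 4.6
   vertex 3.5 2.8 0.9
  endloop
 endfacet
 facet normal -0.468 -0.326 -0.822
  outer loop
   vertex 3.2 5.5 0.0
   vertex 3.5 2.8 0.9
   vertex 0.1 4.4 2.2
  endloop
 endfacet
 facet normal 0.352 -0.260 -0.899
  outer loop
   vertex 3.2 5.5 0.0
   vertex 5.2 5.1 0.9
   vertex 3.5 2.8 0.9
  endloop
 endfacet
 facet normal -0.341 0.940 -0.010
  outer loop
   vertex 3.2 5.5 0.0
   vertex 0.1 4.4 2.2
   vertex 4.2 5.9 3.4
  endloop
 endfacet
 facet normal 0.275 0.942 -0.192
  outer loop
   vertex 3.2 5.5 0.0
   vertex 4.2 5.9 3.4
   vertex 5.2 5.1 0.9
  endloop
 endfacet
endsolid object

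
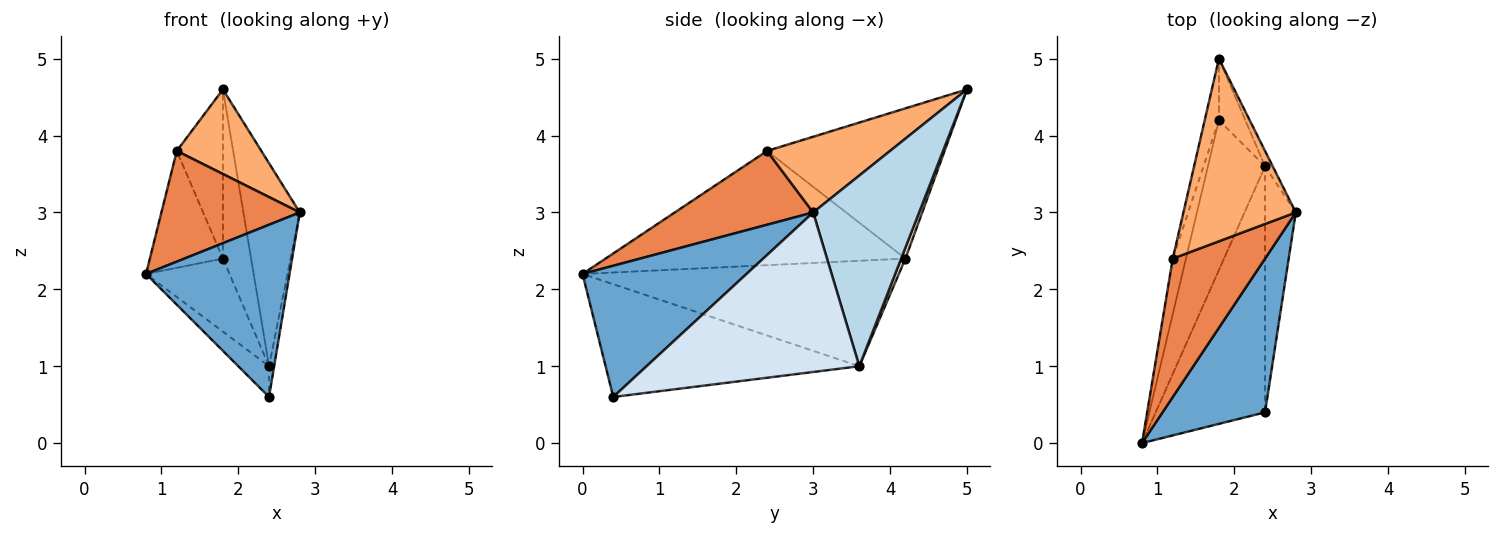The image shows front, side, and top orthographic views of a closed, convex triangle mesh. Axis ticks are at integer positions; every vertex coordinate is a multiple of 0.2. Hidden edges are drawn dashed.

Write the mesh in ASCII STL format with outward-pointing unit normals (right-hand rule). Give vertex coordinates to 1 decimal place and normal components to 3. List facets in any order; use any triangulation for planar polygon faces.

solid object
 facet normal 0.649 -0.568 0.507
  outer loop
   vertex 2.4 0.4 0.6
   vertex 2.8 3.0 3.0
   vertex 0.8 0.0 2.2
  endloop
 endfacet
 facet normal -0.715 0.087 -0.694
  outer loop
   vertex 2.4 3.6 1.0
   vertex 2.4 0.4 0.6
   vertex 0.8 0.0 2.2
  endloop
 endfacet
 facet normal 0.882 0.470 -0.036
  outer loop
   vertex 2.4 3.6 1.0
   vertex 1.8 5.0 4.6
   vertex 2.8 3.0 3.0
  endloop
 endfacet
 facet normal 0.982 0.024 -0.189
  outer loop
   vertex 2.4 3.6 1.0
   vertex 2.8 3.0 3.0
   vertex 2.4 0.4 0.6
  endloop
 endfacet
 facet normal 0.530 -0.530 0.662
  outer loop
   vertex 1.2 2.4 3.8
   vertex 0.8 0.0 2.2
   vertex 2.8 3.0 3.0
  endloop
 endfacet
 facet normal 0.522 -0.359 0.774
  outer loop
   vertex 1.2 2.4 3.8
   vertex 2.8 3.0 3.0
   vertex 1.8 5.0 4.6
  endloop
 endfacet
 facet normal -0.857 0.226 -0.464
  outer loop
   vertex 1.8 4.2 2.4
   vertex 2.4 3.6 1.0
   vertex 0.8 0.0 2.2
  endloop
 endfacet
 facet normal 0.141 0.930 -0.338
  outer loop
   vertex 1.8 4.2 2.4
   vertex 1.8 5.0 4.6
   vertex 2.4 3.6 1.0
  endloop
 endfacet
 facet normal -0.966 0.235 -0.111
  outer loop
   vertex 1.8 4.2 2.4
   vertex 0.8 0.0 2.2
   vertex 1.2 2.4 3.8
  endloop
 endfacet
 facet normal -0.964 0.250 -0.091
  outer loop
   vertex 1.8 4.2 2.4
   vertex 1.2 2.4 3.8
   vertex 1.8 5.0 4.6
  endloop
 endfacet
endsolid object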